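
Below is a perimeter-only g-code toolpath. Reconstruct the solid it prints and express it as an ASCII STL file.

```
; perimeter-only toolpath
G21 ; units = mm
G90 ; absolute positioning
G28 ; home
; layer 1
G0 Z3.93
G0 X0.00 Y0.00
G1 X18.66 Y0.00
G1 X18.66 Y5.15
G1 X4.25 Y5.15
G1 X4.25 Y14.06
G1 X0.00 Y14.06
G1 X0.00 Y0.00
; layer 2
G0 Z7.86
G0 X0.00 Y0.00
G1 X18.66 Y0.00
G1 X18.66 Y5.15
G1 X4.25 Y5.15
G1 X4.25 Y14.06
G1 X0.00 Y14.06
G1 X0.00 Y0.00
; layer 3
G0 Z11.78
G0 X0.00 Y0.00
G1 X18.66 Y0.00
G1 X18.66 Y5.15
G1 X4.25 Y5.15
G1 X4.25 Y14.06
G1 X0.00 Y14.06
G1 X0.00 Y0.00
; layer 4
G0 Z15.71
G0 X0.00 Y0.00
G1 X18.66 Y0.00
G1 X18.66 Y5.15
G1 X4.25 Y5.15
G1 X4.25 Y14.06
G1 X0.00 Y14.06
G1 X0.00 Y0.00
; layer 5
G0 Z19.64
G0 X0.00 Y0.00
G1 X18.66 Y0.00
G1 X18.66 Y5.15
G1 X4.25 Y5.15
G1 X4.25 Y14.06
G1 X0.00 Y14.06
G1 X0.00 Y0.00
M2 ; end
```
solid part
  facet normal 0.0000 0.0000 -1.0000
    outer loop
      vertex 18.66 5.15 0.00
      vertex 18.66 0.00 0.00
      vertex 0.00 0.00 0.00
    endloop
  endfacet
  facet normal 0.0000 0.0000 -1.0000
    outer loop
      vertex 4.25 5.15 0.00
      vertex 18.66 5.15 0.00
      vertex 0.00 0.00 0.00
    endloop
  endfacet
  facet normal 0.0000 0.0000 -1.0000
    outer loop
      vertex 4.25 14.06 0.00
      vertex 4.25 5.15 0.00
      vertex 0.00 0.00 0.00
    endloop
  endfacet
  facet normal 0.0000 0.0000 -1.0000
    outer loop
      vertex 0.00 14.06 0.00
      vertex 4.25 14.06 0.00
      vertex 0.00 0.00 0.00
    endloop
  endfacet
  facet normal 0.0000 0.0000 1.0000
    outer loop
      vertex 0.00 0.00 19.64
      vertex 18.66 0.00 19.64
      vertex 18.66 5.15 19.64
    endloop
  endfacet
  facet normal 0.0000 0.0000 1.0000
    outer loop
      vertex 0.00 0.00 19.64
      vertex 18.66 5.15 19.64
      vertex 4.25 5.15 19.64
    endloop
  endfacet
  facet normal 0.0000 0.0000 1.0000
    outer loop
      vertex 0.00 0.00 19.64
      vertex 4.25 5.15 19.64
      vertex 4.25 14.06 19.64
    endloop
  endfacet
  facet normal 0.0000 0.0000 1.0000
    outer loop
      vertex 0.00 0.00 19.64
      vertex 4.25 14.06 19.64
      vertex 0.00 14.06 19.64
    endloop
  endfacet
  facet normal 0.0000 -1.0000 0.0000
    outer loop
      vertex 0.00 0.00 0.00
      vertex 18.66 0.00 0.00
      vertex 18.66 0.00 19.64
    endloop
  endfacet
  facet normal 0.0000 -1.0000 0.0000
    outer loop
      vertex 0.00 0.00 0.00
      vertex 18.66 0.00 19.64
      vertex 0.00 0.00 19.64
    endloop
  endfacet
  facet normal 1.0000 0.0000 0.0000
    outer loop
      vertex 18.66 0.00 0.00
      vertex 18.66 5.15 0.00
      vertex 18.66 5.15 19.64
    endloop
  endfacet
  facet normal 1.0000 0.0000 0.0000
    outer loop
      vertex 18.66 0.00 0.00
      vertex 18.66 5.15 19.64
      vertex 18.66 0.00 19.64
    endloop
  endfacet
  facet normal 0.0000 1.0000 0.0000
    outer loop
      vertex 18.66 5.15 0.00
      vertex 4.25 5.15 0.00
      vertex 4.25 5.15 19.64
    endloop
  endfacet
  facet normal 0.0000 1.0000 0.0000
    outer loop
      vertex 18.66 5.15 0.00
      vertex 4.25 5.15 19.64
      vertex 18.66 5.15 19.64
    endloop
  endfacet
  facet normal 1.0000 0.0000 0.0000
    outer loop
      vertex 4.25 5.15 0.00
      vertex 4.25 14.06 0.00
      vertex 4.25 14.06 19.64
    endloop
  endfacet
  facet normal 1.0000 0.0000 0.0000
    outer loop
      vertex 4.25 5.15 0.00
      vertex 4.25 14.06 19.64
      vertex 4.25 5.15 19.64
    endloop
  endfacet
  facet normal 0.0000 1.0000 0.0000
    outer loop
      vertex 4.25 14.06 0.00
      vertex 0.00 14.06 0.00
      vertex 0.00 14.06 19.64
    endloop
  endfacet
  facet normal 0.0000 1.0000 0.0000
    outer loop
      vertex 4.25 14.06 0.00
      vertex 0.00 14.06 19.64
      vertex 4.25 14.06 19.64
    endloop
  endfacet
  facet normal -1.0000 0.0000 0.0000
    outer loop
      vertex 0.00 14.06 0.00
      vertex 0.00 0.00 0.00
      vertex 0.00 0.00 19.64
    endloop
  endfacet
  facet normal -1.0000 0.0000 0.0000
    outer loop
      vertex 0.00 14.06 0.00
      vertex 0.00 0.00 19.64
      vertex 0.00 14.06 19.64
    endloop
  endfacet
endsolid part

The G0 Z moves step by Δz≈3.93 mm. Every layer's G1 loop is the same polygon, so the solid is a straight extrusion of it from z=0 to z≈19.6. Closing with flat bottom and top caps and triangulating gives 20 facets — an L-shaped prism: outer 18.7 × 14.1 mm, arm thicknesses ≈ 5.15 mm (horizontal) and 4.25 mm (vertical), extruded 19.6 mm in z.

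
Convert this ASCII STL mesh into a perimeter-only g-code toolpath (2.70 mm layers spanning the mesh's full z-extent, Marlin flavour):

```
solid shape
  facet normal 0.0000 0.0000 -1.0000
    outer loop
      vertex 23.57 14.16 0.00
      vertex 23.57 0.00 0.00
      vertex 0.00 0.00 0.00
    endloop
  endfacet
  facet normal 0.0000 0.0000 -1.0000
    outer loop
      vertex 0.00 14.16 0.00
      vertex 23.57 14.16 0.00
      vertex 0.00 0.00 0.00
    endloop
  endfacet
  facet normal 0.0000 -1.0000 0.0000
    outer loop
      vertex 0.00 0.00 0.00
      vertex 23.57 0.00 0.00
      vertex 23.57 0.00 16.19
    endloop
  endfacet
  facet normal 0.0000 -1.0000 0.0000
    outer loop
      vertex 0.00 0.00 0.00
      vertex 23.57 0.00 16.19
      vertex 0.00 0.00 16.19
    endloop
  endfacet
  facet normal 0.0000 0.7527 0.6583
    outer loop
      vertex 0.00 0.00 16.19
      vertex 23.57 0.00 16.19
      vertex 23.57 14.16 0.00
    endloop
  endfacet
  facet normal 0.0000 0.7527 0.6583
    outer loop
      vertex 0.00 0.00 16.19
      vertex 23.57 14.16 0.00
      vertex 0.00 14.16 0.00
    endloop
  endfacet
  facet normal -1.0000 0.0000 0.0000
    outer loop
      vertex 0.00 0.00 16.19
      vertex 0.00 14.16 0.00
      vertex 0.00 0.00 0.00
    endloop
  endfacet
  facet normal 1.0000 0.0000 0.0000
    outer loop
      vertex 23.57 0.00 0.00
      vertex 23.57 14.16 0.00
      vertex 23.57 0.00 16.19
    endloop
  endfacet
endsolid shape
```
; perimeter-only toolpath
G21 ; units = mm
G90 ; absolute positioning
G28 ; home
; layer 1
G0 Z2.70
G0 X0.00 Y0.00
G1 X23.57 Y0.00
G1 X23.57 Y11.80
G1 X0.00 Y11.80
G1 X0.00 Y0.00
; layer 2
G0 Z5.40
G0 X0.00 Y0.00
G1 X23.57 Y0.00
G1 X23.57 Y9.44
G1 X0.00 Y9.44
G1 X0.00 Y0.00
; layer 3
G0 Z8.10
G0 X0.00 Y0.00
G1 X23.57 Y0.00
G1 X23.57 Y7.08
G1 X0.00 Y7.08
G1 X0.00 Y0.00
; layer 4
G0 Z10.79
G0 X0.00 Y0.00
G1 X23.57 Y0.00
G1 X23.57 Y4.72
G1 X0.00 Y4.72
G1 X0.00 Y0.00
; layer 5
G0 Z13.49
G0 X0.00 Y0.00
G1 X23.57 Y0.00
G1 X23.57 Y2.36
G1 X0.00 Y2.36
G1 X0.00 Y0.00
M2 ; end

The solid is a wedge (ramp): 23.6 × 14.2 mm base, rising to 16.2 mm along the y=0 edge and sloping linearly to z=0 at y=14.2. Slicing at Δz = 2.70 mm — 6 equal slices spanning the solid's height, so layer i sits at z = i·h/6 — gives 5 non-empty perimeters. Each is a 4-segment closed polygon; G0 lifts to the layer z and rapids to the start vertex, then G1 traces the edges. The cross-section shrinks linearly with z (the slice at the apex is degenerate and omitted).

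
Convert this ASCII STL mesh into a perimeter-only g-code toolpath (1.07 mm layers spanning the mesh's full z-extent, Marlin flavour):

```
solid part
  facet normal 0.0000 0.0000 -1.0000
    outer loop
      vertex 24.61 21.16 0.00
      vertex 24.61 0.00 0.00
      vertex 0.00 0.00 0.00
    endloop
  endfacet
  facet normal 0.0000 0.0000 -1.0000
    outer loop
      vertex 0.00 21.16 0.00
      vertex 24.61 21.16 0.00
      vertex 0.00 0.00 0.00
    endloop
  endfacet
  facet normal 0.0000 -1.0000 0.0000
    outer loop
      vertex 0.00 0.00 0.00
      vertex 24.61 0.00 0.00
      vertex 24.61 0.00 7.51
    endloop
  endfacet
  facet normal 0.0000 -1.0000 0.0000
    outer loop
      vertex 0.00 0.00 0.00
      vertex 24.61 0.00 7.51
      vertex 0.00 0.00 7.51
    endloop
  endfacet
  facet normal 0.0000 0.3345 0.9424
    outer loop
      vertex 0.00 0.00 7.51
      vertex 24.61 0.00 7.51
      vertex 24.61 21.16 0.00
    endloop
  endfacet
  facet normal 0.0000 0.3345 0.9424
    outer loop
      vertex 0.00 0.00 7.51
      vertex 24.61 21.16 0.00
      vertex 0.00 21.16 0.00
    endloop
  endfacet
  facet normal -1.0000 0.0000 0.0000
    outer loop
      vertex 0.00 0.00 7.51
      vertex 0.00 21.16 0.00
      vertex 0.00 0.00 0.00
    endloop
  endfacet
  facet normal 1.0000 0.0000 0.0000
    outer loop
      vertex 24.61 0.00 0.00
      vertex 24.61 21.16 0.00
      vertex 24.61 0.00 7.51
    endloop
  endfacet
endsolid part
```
; perimeter-only toolpath
G21 ; units = mm
G90 ; absolute positioning
G28 ; home
; layer 1
G0 Z1.07
G0 X0.00 Y0.00
G1 X24.61 Y0.00
G1 X24.61 Y18.14
G1 X0.00 Y18.14
G1 X0.00 Y0.00
; layer 2
G0 Z2.15
G0 X0.00 Y0.00
G1 X24.61 Y0.00
G1 X24.61 Y15.11
G1 X0.00 Y15.11
G1 X0.00 Y0.00
; layer 3
G0 Z3.22
G0 X0.00 Y0.00
G1 X24.61 Y0.00
G1 X24.61 Y12.09
G1 X0.00 Y12.09
G1 X0.00 Y0.00
; layer 4
G0 Z4.29
G0 X0.00 Y0.00
G1 X24.61 Y0.00
G1 X24.61 Y9.07
G1 X0.00 Y9.07
G1 X0.00 Y0.00
; layer 5
G0 Z5.36
G0 X0.00 Y0.00
G1 X24.61 Y0.00
G1 X24.61 Y6.05
G1 X0.00 Y6.05
G1 X0.00 Y0.00
; layer 6
G0 Z6.44
G0 X0.00 Y0.00
G1 X24.61 Y0.00
G1 X24.61 Y3.02
G1 X0.00 Y3.02
G1 X0.00 Y0.00
M2 ; end

The solid is a wedge (ramp): 24.6 × 21.2 mm base, rising to 7.51 mm along the y=0 edge and sloping linearly to z=0 at y=21.2. Slicing at Δz = 1.07 mm — 7 equal slices spanning the solid's height, so layer i sits at z = i·h/7 — gives 6 non-empty perimeters. Each is a 4-segment closed polygon; G0 lifts to the layer z and rapids to the start vertex, then G1 traces the edges. The cross-section shrinks linearly with z (the slice at the apex is degenerate and omitted).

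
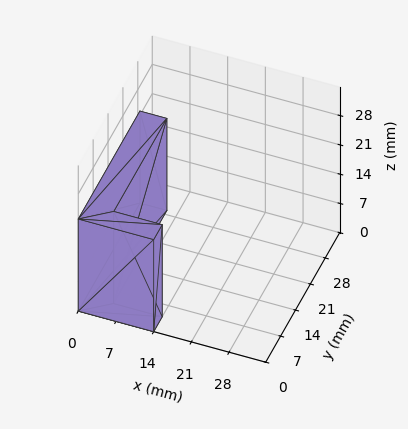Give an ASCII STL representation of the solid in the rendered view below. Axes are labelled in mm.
Reading the render: the shape is an L-shaped prism: outer 14 × 29 mm, arm thicknesses ≈ 4 mm (horizontal) and 5 mm (vertical), extruded 22 mm in z (dimensions read to the nearest mm from the axis ticks). For the STL, each face is triangulated and given an outward normal.

solid part
  facet normal 0.0000 0.0000 -1.0000
    outer loop
      vertex 14.000 4.000 0.000
      vertex 14.000 0.000 0.000
      vertex 0.000 0.000 0.000
    endloop
  endfacet
  facet normal 0.0000 0.0000 -1.0000
    outer loop
      vertex 5.000 4.000 0.000
      vertex 14.000 4.000 0.000
      vertex 0.000 0.000 0.000
    endloop
  endfacet
  facet normal 0.0000 0.0000 -1.0000
    outer loop
      vertex 5.000 29.000 0.000
      vertex 5.000 4.000 0.000
      vertex 0.000 0.000 0.000
    endloop
  endfacet
  facet normal 0.0000 0.0000 -1.0000
    outer loop
      vertex 0.000 29.000 0.000
      vertex 5.000 29.000 0.000
      vertex 0.000 0.000 0.000
    endloop
  endfacet
  facet normal 0.0000 0.0000 1.0000
    outer loop
      vertex 0.000 0.000 22.000
      vertex 14.000 0.000 22.000
      vertex 14.000 4.000 22.000
    endloop
  endfacet
  facet normal 0.0000 0.0000 1.0000
    outer loop
      vertex 0.000 0.000 22.000
      vertex 14.000 4.000 22.000
      vertex 5.000 4.000 22.000
    endloop
  endfacet
  facet normal 0.0000 0.0000 1.0000
    outer loop
      vertex 0.000 0.000 22.000
      vertex 5.000 4.000 22.000
      vertex 5.000 29.000 22.000
    endloop
  endfacet
  facet normal 0.0000 0.0000 1.0000
    outer loop
      vertex 0.000 0.000 22.000
      vertex 5.000 29.000 22.000
      vertex 0.000 29.000 22.000
    endloop
  endfacet
  facet normal 0.0000 -1.0000 0.0000
    outer loop
      vertex 0.000 0.000 0.000
      vertex 14.000 0.000 0.000
      vertex 14.000 0.000 22.000
    endloop
  endfacet
  facet normal 0.0000 -1.0000 0.0000
    outer loop
      vertex 0.000 0.000 0.000
      vertex 14.000 0.000 22.000
      vertex 0.000 0.000 22.000
    endloop
  endfacet
  facet normal 1.0000 0.0000 0.0000
    outer loop
      vertex 14.000 0.000 0.000
      vertex 14.000 4.000 0.000
      vertex 14.000 4.000 22.000
    endloop
  endfacet
  facet normal 1.0000 0.0000 0.0000
    outer loop
      vertex 14.000 0.000 0.000
      vertex 14.000 4.000 22.000
      vertex 14.000 0.000 22.000
    endloop
  endfacet
  facet normal 0.0000 1.0000 0.0000
    outer loop
      vertex 14.000 4.000 0.000
      vertex 5.000 4.000 0.000
      vertex 5.000 4.000 22.000
    endloop
  endfacet
  facet normal 0.0000 1.0000 0.0000
    outer loop
      vertex 14.000 4.000 0.000
      vertex 5.000 4.000 22.000
      vertex 14.000 4.000 22.000
    endloop
  endfacet
  facet normal 1.0000 0.0000 0.0000
    outer loop
      vertex 5.000 4.000 0.000
      vertex 5.000 29.000 0.000
      vertex 5.000 29.000 22.000
    endloop
  endfacet
  facet normal 1.0000 0.0000 0.0000
    outer loop
      vertex 5.000 4.000 0.000
      vertex 5.000 29.000 22.000
      vertex 5.000 4.000 22.000
    endloop
  endfacet
  facet normal 0.0000 1.0000 0.0000
    outer loop
      vertex 5.000 29.000 0.000
      vertex 0.000 29.000 0.000
      vertex 0.000 29.000 22.000
    endloop
  endfacet
  facet normal 0.0000 1.0000 0.0000
    outer loop
      vertex 5.000 29.000 0.000
      vertex 0.000 29.000 22.000
      vertex 5.000 29.000 22.000
    endloop
  endfacet
  facet normal -1.0000 0.0000 0.0000
    outer loop
      vertex 0.000 29.000 0.000
      vertex 0.000 0.000 0.000
      vertex 0.000 0.000 22.000
    endloop
  endfacet
  facet normal -1.0000 0.0000 0.0000
    outer loop
      vertex 0.000 29.000 0.000
      vertex 0.000 0.000 22.000
      vertex 0.000 29.000 22.000
    endloop
  endfacet
endsolid part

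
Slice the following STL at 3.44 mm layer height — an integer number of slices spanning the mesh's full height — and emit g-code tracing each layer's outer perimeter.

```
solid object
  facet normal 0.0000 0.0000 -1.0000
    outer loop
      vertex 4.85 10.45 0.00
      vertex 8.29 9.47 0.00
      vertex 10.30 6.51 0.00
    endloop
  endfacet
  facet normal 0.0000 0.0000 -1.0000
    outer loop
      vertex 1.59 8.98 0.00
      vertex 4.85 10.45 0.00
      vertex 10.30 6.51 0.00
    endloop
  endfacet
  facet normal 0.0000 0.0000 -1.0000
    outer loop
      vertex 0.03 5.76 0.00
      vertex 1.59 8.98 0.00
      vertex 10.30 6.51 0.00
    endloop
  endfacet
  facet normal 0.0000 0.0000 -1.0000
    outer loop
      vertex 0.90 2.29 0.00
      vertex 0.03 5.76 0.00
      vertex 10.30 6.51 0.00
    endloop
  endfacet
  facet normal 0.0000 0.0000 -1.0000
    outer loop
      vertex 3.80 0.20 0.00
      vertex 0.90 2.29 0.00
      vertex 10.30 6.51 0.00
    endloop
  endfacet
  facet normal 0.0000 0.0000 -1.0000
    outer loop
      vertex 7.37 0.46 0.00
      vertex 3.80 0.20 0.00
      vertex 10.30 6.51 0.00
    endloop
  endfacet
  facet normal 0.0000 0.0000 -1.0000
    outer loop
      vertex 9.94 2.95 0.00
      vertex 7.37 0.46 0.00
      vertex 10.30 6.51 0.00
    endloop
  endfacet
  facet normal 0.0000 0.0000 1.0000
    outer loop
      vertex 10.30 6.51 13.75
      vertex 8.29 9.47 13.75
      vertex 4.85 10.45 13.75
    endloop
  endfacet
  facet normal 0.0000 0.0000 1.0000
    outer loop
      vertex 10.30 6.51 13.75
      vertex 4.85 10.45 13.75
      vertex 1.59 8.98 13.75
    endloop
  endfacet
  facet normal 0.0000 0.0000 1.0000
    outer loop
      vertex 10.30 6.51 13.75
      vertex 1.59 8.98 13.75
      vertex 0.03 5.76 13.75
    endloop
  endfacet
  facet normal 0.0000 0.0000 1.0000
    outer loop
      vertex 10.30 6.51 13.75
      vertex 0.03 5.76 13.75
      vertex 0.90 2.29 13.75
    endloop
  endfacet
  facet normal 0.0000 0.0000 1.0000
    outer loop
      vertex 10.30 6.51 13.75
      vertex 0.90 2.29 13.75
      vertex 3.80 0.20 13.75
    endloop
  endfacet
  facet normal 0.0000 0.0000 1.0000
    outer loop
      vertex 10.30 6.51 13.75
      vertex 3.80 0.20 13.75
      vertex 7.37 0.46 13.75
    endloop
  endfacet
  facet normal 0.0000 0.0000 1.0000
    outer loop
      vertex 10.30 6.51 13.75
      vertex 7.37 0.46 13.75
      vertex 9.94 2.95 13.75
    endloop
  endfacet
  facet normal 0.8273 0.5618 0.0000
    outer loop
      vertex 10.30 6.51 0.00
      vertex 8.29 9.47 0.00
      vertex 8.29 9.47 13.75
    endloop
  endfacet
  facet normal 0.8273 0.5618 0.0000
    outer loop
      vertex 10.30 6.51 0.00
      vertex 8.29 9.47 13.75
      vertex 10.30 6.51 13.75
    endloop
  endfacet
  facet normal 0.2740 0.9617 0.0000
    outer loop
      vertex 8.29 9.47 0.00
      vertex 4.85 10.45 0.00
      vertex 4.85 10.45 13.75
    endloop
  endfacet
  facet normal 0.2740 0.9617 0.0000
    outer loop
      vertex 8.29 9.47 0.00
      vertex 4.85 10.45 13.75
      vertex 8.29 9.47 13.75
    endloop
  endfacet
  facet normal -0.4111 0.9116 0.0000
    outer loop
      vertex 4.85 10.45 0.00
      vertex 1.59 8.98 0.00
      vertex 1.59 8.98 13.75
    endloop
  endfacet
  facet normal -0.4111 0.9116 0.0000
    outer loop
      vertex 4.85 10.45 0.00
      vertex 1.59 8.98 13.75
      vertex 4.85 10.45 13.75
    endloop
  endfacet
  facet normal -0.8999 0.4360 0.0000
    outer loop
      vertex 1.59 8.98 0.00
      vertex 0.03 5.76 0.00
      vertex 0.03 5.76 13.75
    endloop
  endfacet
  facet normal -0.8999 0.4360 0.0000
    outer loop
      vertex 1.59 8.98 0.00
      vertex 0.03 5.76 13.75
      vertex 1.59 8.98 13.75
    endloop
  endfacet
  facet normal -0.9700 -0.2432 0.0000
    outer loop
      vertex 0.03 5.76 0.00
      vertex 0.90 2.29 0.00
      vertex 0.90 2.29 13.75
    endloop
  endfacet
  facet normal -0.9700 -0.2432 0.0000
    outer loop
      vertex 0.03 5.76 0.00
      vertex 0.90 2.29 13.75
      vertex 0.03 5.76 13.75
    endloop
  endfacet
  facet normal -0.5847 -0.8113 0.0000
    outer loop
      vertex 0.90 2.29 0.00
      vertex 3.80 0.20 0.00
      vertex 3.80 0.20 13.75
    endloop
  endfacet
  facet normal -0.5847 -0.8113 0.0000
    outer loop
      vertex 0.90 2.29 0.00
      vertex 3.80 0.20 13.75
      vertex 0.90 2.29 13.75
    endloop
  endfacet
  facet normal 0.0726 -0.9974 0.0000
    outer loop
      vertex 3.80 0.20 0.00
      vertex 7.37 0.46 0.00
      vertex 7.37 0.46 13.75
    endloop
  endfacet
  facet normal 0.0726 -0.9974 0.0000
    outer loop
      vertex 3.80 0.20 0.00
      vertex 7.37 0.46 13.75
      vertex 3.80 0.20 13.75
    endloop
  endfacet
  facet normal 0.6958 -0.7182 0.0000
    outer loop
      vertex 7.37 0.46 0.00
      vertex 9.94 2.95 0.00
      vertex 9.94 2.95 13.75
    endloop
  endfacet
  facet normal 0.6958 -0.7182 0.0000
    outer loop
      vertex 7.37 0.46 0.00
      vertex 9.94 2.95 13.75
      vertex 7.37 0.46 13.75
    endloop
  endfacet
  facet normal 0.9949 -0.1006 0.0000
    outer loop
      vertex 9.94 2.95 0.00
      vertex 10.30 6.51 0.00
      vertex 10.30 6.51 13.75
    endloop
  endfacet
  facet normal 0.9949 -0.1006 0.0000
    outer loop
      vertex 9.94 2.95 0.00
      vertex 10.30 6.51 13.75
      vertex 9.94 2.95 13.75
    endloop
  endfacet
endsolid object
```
; perimeter-only toolpath
G21 ; units = mm
G90 ; absolute positioning
G28 ; home
; layer 1
G0 Z3.44
G0 X10.30 Y6.51
G1 X8.29 Y9.47
G1 X4.85 Y10.45
G1 X1.59 Y8.98
G1 X0.03 Y5.76
G1 X0.90 Y2.29
G1 X3.80 Y0.20
G1 X7.37 Y0.46
G1 X9.94 Y2.95
G1 X10.30 Y6.51
; layer 2
G0 Z6.88
G0 X10.30 Y6.51
G1 X8.29 Y9.47
G1 X4.85 Y10.45
G1 X1.59 Y8.98
G1 X0.03 Y5.76
G1 X0.90 Y2.29
G1 X3.80 Y0.20
G1 X7.37 Y0.46
G1 X9.94 Y2.95
G1 X10.30 Y6.51
; layer 3
G0 Z10.31
G0 X10.30 Y6.51
G1 X8.29 Y9.47
G1 X4.85 Y10.45
G1 X1.59 Y8.98
G1 X0.03 Y5.76
G1 X0.90 Y2.29
G1 X3.80 Y0.20
G1 X7.37 Y0.46
G1 X9.94 Y2.95
G1 X10.30 Y6.51
; layer 4
G0 Z13.75
G0 X10.30 Y6.51
G1 X8.29 Y9.47
G1 X4.85 Y10.45
G1 X1.59 Y8.98
G1 X0.03 Y5.76
G1 X0.90 Y2.29
G1 X3.80 Y0.20
G1 X7.37 Y0.46
G1 X9.94 Y2.95
G1 X10.30 Y6.51
M2 ; end

The solid is a regular 9-sided prism (a cylinder approximated with 9 flat sides), circumscribed radius ≈ 5.23 mm, height ≈ 13.8 mm. Slicing at Δz = 3.44 mm — 4 equal slices spanning the solid's height, so layer i sits at z = i·h/4 — gives 4 non-empty perimeters. Each is a 9-segment closed polygon; G0 lifts to the layer z and rapids to the start vertex, then G1 traces the edges.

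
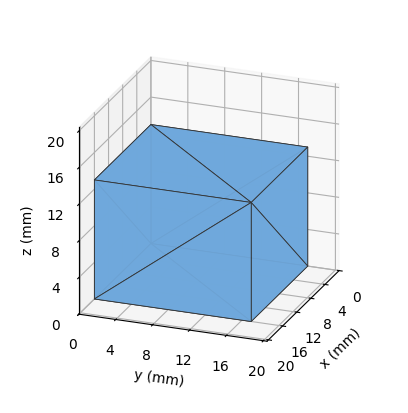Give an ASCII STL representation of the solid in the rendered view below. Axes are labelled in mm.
Reading the render: the shape is a rectangular box, roughly 16 × 17 mm footprint and 13 mm tall (dimensions read to the nearest mm from the axis ticks). For the STL, each face is triangulated and given an outward normal.

solid part
  facet normal 0.0000 0.0000 -1.0000
    outer loop
      vertex 16.0 17.0 0.0
      vertex 16.0 0.0 0.0
      vertex 0.0 0.0 0.0
    endloop
  endfacet
  facet normal 0.0000 0.0000 -1.0000
    outer loop
      vertex 0.0 17.0 0.0
      vertex 16.0 17.0 0.0
      vertex 0.0 0.0 0.0
    endloop
  endfacet
  facet normal 0.0000 0.0000 1.0000
    outer loop
      vertex 0.0 0.0 13.0
      vertex 16.0 0.0 13.0
      vertex 16.0 17.0 13.0
    endloop
  endfacet
  facet normal 0.0000 0.0000 1.0000
    outer loop
      vertex 0.0 0.0 13.0
      vertex 16.0 17.0 13.0
      vertex 0.0 17.0 13.0
    endloop
  endfacet
  facet normal 0.0000 -1.0000 0.0000
    outer loop
      vertex 0.0 0.0 0.0
      vertex 16.0 0.0 0.0
      vertex 16.0 0.0 13.0
    endloop
  endfacet
  facet normal 0.0000 -1.0000 0.0000
    outer loop
      vertex 0.0 0.0 0.0
      vertex 16.0 0.0 13.0
      vertex 0.0 0.0 13.0
    endloop
  endfacet
  facet normal 0.0000 1.0000 0.0000
    outer loop
      vertex 16.0 17.0 13.0
      vertex 16.0 17.0 0.0
      vertex 0.0 17.0 0.0
    endloop
  endfacet
  facet normal 0.0000 1.0000 0.0000
    outer loop
      vertex 0.0 17.0 13.0
      vertex 16.0 17.0 13.0
      vertex 0.0 17.0 0.0
    endloop
  endfacet
  facet normal -1.0000 0.0000 0.0000
    outer loop
      vertex 0.0 17.0 13.0
      vertex 0.0 17.0 0.0
      vertex 0.0 0.0 0.0
    endloop
  endfacet
  facet normal -1.0000 0.0000 0.0000
    outer loop
      vertex 0.0 0.0 13.0
      vertex 0.0 17.0 13.0
      vertex 0.0 0.0 0.0
    endloop
  endfacet
  facet normal 1.0000 0.0000 0.0000
    outer loop
      vertex 16.0 0.0 0.0
      vertex 16.0 17.0 0.0
      vertex 16.0 17.0 13.0
    endloop
  endfacet
  facet normal 1.0000 0.0000 0.0000
    outer loop
      vertex 16.0 0.0 0.0
      vertex 16.0 17.0 13.0
      vertex 16.0 0.0 13.0
    endloop
  endfacet
endsolid part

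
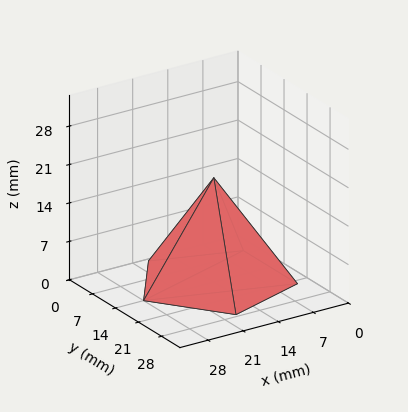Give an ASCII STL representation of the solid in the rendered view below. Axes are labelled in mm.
Reading the render: the shape is a regular 5-sided pyramid, base circumscribed radius ≈ 14 mm, apex at z ≈ 19 mm (dimensions read to the nearest mm from the axis ticks). For the STL, each face is triangulated and given an outward normal.

solid part
  facet normal 0.0000 0.0000 -1.0000
    outer loop
      vertex 2.7 22.2 0.0
      vertex 18.3 27.3 0.0
      vertex 28.0 14.0 0.0
    endloop
  endfacet
  facet normal 0.0000 0.0000 -1.0000
    outer loop
      vertex 2.7 5.8 0.0
      vertex 2.7 22.2 0.0
      vertex 28.0 14.0 0.0
    endloop
  endfacet
  facet normal 0.0000 0.0000 -1.0000
    outer loop
      vertex 18.3 0.7 0.0
      vertex 2.7 5.8 0.0
      vertex 28.0 14.0 0.0
    endloop
  endfacet
  facet normal 0.6942 0.5063 0.5115
    outer loop
      vertex 28.0 14.0 0.0
      vertex 18.3 27.3 0.0
      vertex 14.0 14.0 19.0
    endloop
  endfacet
  facet normal -0.2670 0.8168 0.5113
    outer loop
      vertex 18.3 27.3 0.0
      vertex 2.7 22.2 0.0
      vertex 14.0 14.0 19.0
    endloop
  endfacet
  facet normal -0.8595 0.0000 0.5112
    outer loop
      vertex 2.7 22.2 0.0
      vertex 2.7 5.8 0.0
      vertex 14.0 14.0 19.0
    endloop
  endfacet
  facet normal -0.2670 -0.8168 0.5113
    outer loop
      vertex 2.7 5.8 0.0
      vertex 18.3 0.7 0.0
      vertex 14.0 14.0 19.0
    endloop
  endfacet
  facet normal 0.6942 -0.5063 0.5115
    outer loop
      vertex 18.3 0.7 0.0
      vertex 28.0 14.0 0.0
      vertex 14.0 14.0 19.0
    endloop
  endfacet
endsolid part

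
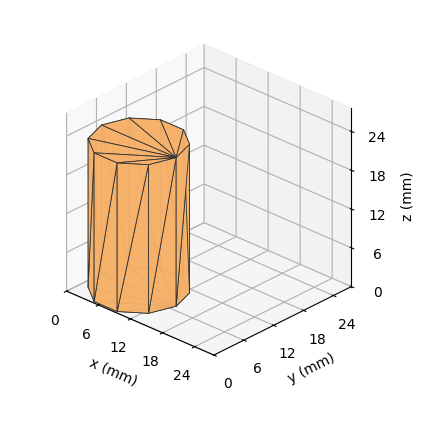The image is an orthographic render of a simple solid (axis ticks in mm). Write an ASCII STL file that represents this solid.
Reading the render: the shape is a regular 10-sided prism (a cylinder approximated with 10 flat sides), circumscribed radius ≈ 7 mm, height ≈ 23 mm (dimensions read to the nearest mm from the axis ticks). For the STL, each face is triangulated and given an outward normal.

solid part
  facet normal 0.0000 0.0000 -1.0000
    outer loop
      vertex 9.16 13.66 0.00
      vertex 12.66 11.11 0.00
      vertex 14.00 7.00 0.00
    endloop
  endfacet
  facet normal 0.0000 0.0000 -1.0000
    outer loop
      vertex 4.84 13.66 0.00
      vertex 9.16 13.66 0.00
      vertex 14.00 7.00 0.00
    endloop
  endfacet
  facet normal 0.0000 0.0000 -1.0000
    outer loop
      vertex 1.34 11.11 0.00
      vertex 4.84 13.66 0.00
      vertex 14.00 7.00 0.00
    endloop
  endfacet
  facet normal 0.0000 0.0000 -1.0000
    outer loop
      vertex 0.00 7.00 0.00
      vertex 1.34 11.11 0.00
      vertex 14.00 7.00 0.00
    endloop
  endfacet
  facet normal 0.0000 0.0000 -1.0000
    outer loop
      vertex 1.34 2.89 0.00
      vertex 0.00 7.00 0.00
      vertex 14.00 7.00 0.00
    endloop
  endfacet
  facet normal 0.0000 0.0000 -1.0000
    outer loop
      vertex 4.84 0.34 0.00
      vertex 1.34 2.89 0.00
      vertex 14.00 7.00 0.00
    endloop
  endfacet
  facet normal 0.0000 0.0000 -1.0000
    outer loop
      vertex 9.16 0.34 0.00
      vertex 4.84 0.34 0.00
      vertex 14.00 7.00 0.00
    endloop
  endfacet
  facet normal 0.0000 0.0000 -1.0000
    outer loop
      vertex 12.66 2.89 0.00
      vertex 9.16 0.34 0.00
      vertex 14.00 7.00 0.00
    endloop
  endfacet
  facet normal 0.0000 0.0000 1.0000
    outer loop
      vertex 14.00 7.00 23.00
      vertex 12.66 11.11 23.00
      vertex 9.16 13.66 23.00
    endloop
  endfacet
  facet normal 0.0000 0.0000 1.0000
    outer loop
      vertex 14.00 7.00 23.00
      vertex 9.16 13.66 23.00
      vertex 4.84 13.66 23.00
    endloop
  endfacet
  facet normal 0.0000 0.0000 1.0000
    outer loop
      vertex 14.00 7.00 23.00
      vertex 4.84 13.66 23.00
      vertex 1.34 11.11 23.00
    endloop
  endfacet
  facet normal 0.0000 0.0000 1.0000
    outer loop
      vertex 14.00 7.00 23.00
      vertex 1.34 11.11 23.00
      vertex 0.00 7.00 23.00
    endloop
  endfacet
  facet normal 0.0000 0.0000 1.0000
    outer loop
      vertex 14.00 7.00 23.00
      vertex 0.00 7.00 23.00
      vertex 1.34 2.89 23.00
    endloop
  endfacet
  facet normal 0.0000 0.0000 1.0000
    outer loop
      vertex 14.00 7.00 23.00
      vertex 1.34 2.89 23.00
      vertex 4.84 0.34 23.00
    endloop
  endfacet
  facet normal 0.0000 0.0000 1.0000
    outer loop
      vertex 14.00 7.00 23.00
      vertex 4.84 0.34 23.00
      vertex 9.16 0.34 23.00
    endloop
  endfacet
  facet normal 0.0000 0.0000 1.0000
    outer loop
      vertex 14.00 7.00 23.00
      vertex 9.16 0.34 23.00
      vertex 12.66 2.89 23.00
    endloop
  endfacet
  facet normal 0.9507 0.3100 0.0000
    outer loop
      vertex 14.00 7.00 0.00
      vertex 12.66 11.11 0.00
      vertex 12.66 11.11 23.00
    endloop
  endfacet
  facet normal 0.9507 0.3100 0.0000
    outer loop
      vertex 14.00 7.00 0.00
      vertex 12.66 11.11 23.00
      vertex 14.00 7.00 23.00
    endloop
  endfacet
  facet normal 0.5889 0.8082 0.0000
    outer loop
      vertex 12.66 11.11 0.00
      vertex 9.16 13.66 0.00
      vertex 9.16 13.66 23.00
    endloop
  endfacet
  facet normal 0.5889 0.8082 0.0000
    outer loop
      vertex 12.66 11.11 0.00
      vertex 9.16 13.66 23.00
      vertex 12.66 11.11 23.00
    endloop
  endfacet
  facet normal 0.0000 1.0000 0.0000
    outer loop
      vertex 9.16 13.66 0.00
      vertex 4.84 13.66 0.00
      vertex 4.84 13.66 23.00
    endloop
  endfacet
  facet normal 0.0000 1.0000 0.0000
    outer loop
      vertex 9.16 13.66 0.00
      vertex 4.84 13.66 23.00
      vertex 9.16 13.66 23.00
    endloop
  endfacet
  facet normal -0.5889 0.8082 0.0000
    outer loop
      vertex 4.84 13.66 0.00
      vertex 1.34 11.11 0.00
      vertex 1.34 11.11 23.00
    endloop
  endfacet
  facet normal -0.5889 0.8082 0.0000
    outer loop
      vertex 4.84 13.66 0.00
      vertex 1.34 11.11 23.00
      vertex 4.84 13.66 23.00
    endloop
  endfacet
  facet normal -0.9507 0.3100 0.0000
    outer loop
      vertex 1.34 11.11 0.00
      vertex 0.00 7.00 0.00
      vertex 0.00 7.00 23.00
    endloop
  endfacet
  facet normal -0.9507 0.3100 0.0000
    outer loop
      vertex 1.34 11.11 0.00
      vertex 0.00 7.00 23.00
      vertex 1.34 11.11 23.00
    endloop
  endfacet
  facet normal -0.9507 -0.3100 0.0000
    outer loop
      vertex 0.00 7.00 0.00
      vertex 1.34 2.89 0.00
      vertex 1.34 2.89 23.00
    endloop
  endfacet
  facet normal -0.9507 -0.3100 0.0000
    outer loop
      vertex 0.00 7.00 0.00
      vertex 1.34 2.89 23.00
      vertex 0.00 7.00 23.00
    endloop
  endfacet
  facet normal -0.5889 -0.8082 0.0000
    outer loop
      vertex 1.34 2.89 0.00
      vertex 4.84 0.34 0.00
      vertex 4.84 0.34 23.00
    endloop
  endfacet
  facet normal -0.5889 -0.8082 0.0000
    outer loop
      vertex 1.34 2.89 0.00
      vertex 4.84 0.34 23.00
      vertex 1.34 2.89 23.00
    endloop
  endfacet
  facet normal 0.0000 -1.0000 0.0000
    outer loop
      vertex 4.84 0.34 0.00
      vertex 9.16 0.34 0.00
      vertex 9.16 0.34 23.00
    endloop
  endfacet
  facet normal 0.0000 -1.0000 0.0000
    outer loop
      vertex 4.84 0.34 0.00
      vertex 9.16 0.34 23.00
      vertex 4.84 0.34 23.00
    endloop
  endfacet
  facet normal 0.5889 -0.8082 0.0000
    outer loop
      vertex 9.16 0.34 0.00
      vertex 12.66 2.89 0.00
      vertex 12.66 2.89 23.00
    endloop
  endfacet
  facet normal 0.5889 -0.8082 0.0000
    outer loop
      vertex 9.16 0.34 0.00
      vertex 12.66 2.89 23.00
      vertex 9.16 0.34 23.00
    endloop
  endfacet
  facet normal 0.9507 -0.3100 0.0000
    outer loop
      vertex 12.66 2.89 0.00
      vertex 14.00 7.00 0.00
      vertex 14.00 7.00 23.00
    endloop
  endfacet
  facet normal 0.9507 -0.3100 0.0000
    outer loop
      vertex 12.66 2.89 0.00
      vertex 14.00 7.00 23.00
      vertex 12.66 2.89 23.00
    endloop
  endfacet
endsolid part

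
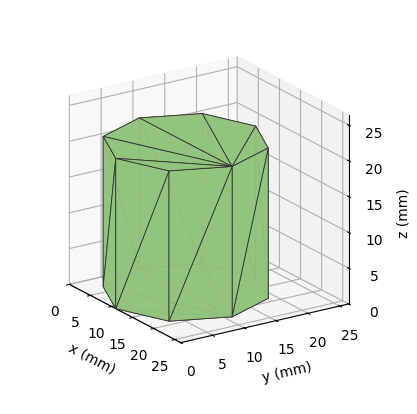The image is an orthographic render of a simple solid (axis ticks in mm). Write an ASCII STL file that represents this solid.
Reading the render: the shape is a regular 8-sided prism (a cylinder approximated with 8 flat sides), circumscribed radius ≈ 11 mm, height ≈ 21 mm (dimensions read to the nearest mm from the axis ticks). For the STL, each face is triangulated and given an outward normal.

solid part
  facet normal 0.0000 0.0000 -1.0000
    outer loop
      vertex 11.0 22.0 0.0
      vertex 18.8 18.8 0.0
      vertex 22.0 11.0 0.0
    endloop
  endfacet
  facet normal 0.0000 0.0000 -1.0000
    outer loop
      vertex 3.2 18.8 0.0
      vertex 11.0 22.0 0.0
      vertex 22.0 11.0 0.0
    endloop
  endfacet
  facet normal 0.0000 0.0000 -1.0000
    outer loop
      vertex 0.0 11.0 0.0
      vertex 3.2 18.8 0.0
      vertex 22.0 11.0 0.0
    endloop
  endfacet
  facet normal 0.0000 0.0000 -1.0000
    outer loop
      vertex 3.2 3.2 0.0
      vertex 0.0 11.0 0.0
      vertex 22.0 11.0 0.0
    endloop
  endfacet
  facet normal 0.0000 0.0000 -1.0000
    outer loop
      vertex 11.0 0.0 0.0
      vertex 3.2 3.2 0.0
      vertex 22.0 11.0 0.0
    endloop
  endfacet
  facet normal 0.0000 0.0000 -1.0000
    outer loop
      vertex 18.8 3.2 0.0
      vertex 11.0 0.0 0.0
      vertex 22.0 11.0 0.0
    endloop
  endfacet
  facet normal 0.0000 0.0000 1.0000
    outer loop
      vertex 22.0 11.0 21.0
      vertex 18.8 18.8 21.0
      vertex 11.0 22.0 21.0
    endloop
  endfacet
  facet normal 0.0000 0.0000 1.0000
    outer loop
      vertex 22.0 11.0 21.0
      vertex 11.0 22.0 21.0
      vertex 3.2 18.8 21.0
    endloop
  endfacet
  facet normal 0.0000 0.0000 1.0000
    outer loop
      vertex 22.0 11.0 21.0
      vertex 3.2 18.8 21.0
      vertex 0.0 11.0 21.0
    endloop
  endfacet
  facet normal 0.0000 0.0000 1.0000
    outer loop
      vertex 22.0 11.0 21.0
      vertex 0.0 11.0 21.0
      vertex 3.2 3.2 21.0
    endloop
  endfacet
  facet normal 0.0000 0.0000 1.0000
    outer loop
      vertex 22.0 11.0 21.0
      vertex 3.2 3.2 21.0
      vertex 11.0 0.0 21.0
    endloop
  endfacet
  facet normal 0.0000 0.0000 1.0000
    outer loop
      vertex 22.0 11.0 21.0
      vertex 11.0 0.0 21.0
      vertex 18.8 3.2 21.0
    endloop
  endfacet
  facet normal 0.9252 0.3796 0.0000
    outer loop
      vertex 22.0 11.0 0.0
      vertex 18.8 18.8 0.0
      vertex 18.8 18.8 21.0
    endloop
  endfacet
  facet normal 0.9252 0.3796 0.0000
    outer loop
      vertex 22.0 11.0 0.0
      vertex 18.8 18.8 21.0
      vertex 22.0 11.0 21.0
    endloop
  endfacet
  facet normal 0.3796 0.9252 0.0000
    outer loop
      vertex 18.8 18.8 0.0
      vertex 11.0 22.0 0.0
      vertex 11.0 22.0 21.0
    endloop
  endfacet
  facet normal 0.3796 0.9252 0.0000
    outer loop
      vertex 18.8 18.8 0.0
      vertex 11.0 22.0 21.0
      vertex 18.8 18.8 21.0
    endloop
  endfacet
  facet normal -0.3796 0.9252 0.0000
    outer loop
      vertex 11.0 22.0 0.0
      vertex 3.2 18.8 0.0
      vertex 3.2 18.8 21.0
    endloop
  endfacet
  facet normal -0.3796 0.9252 0.0000
    outer loop
      vertex 11.0 22.0 0.0
      vertex 3.2 18.8 21.0
      vertex 11.0 22.0 21.0
    endloop
  endfacet
  facet normal -0.9252 0.3796 0.0000
    outer loop
      vertex 3.2 18.8 0.0
      vertex 0.0 11.0 0.0
      vertex 0.0 11.0 21.0
    endloop
  endfacet
  facet normal -0.9252 0.3796 0.0000
    outer loop
      vertex 3.2 18.8 0.0
      vertex 0.0 11.0 21.0
      vertex 3.2 18.8 21.0
    endloop
  endfacet
  facet normal -0.9252 -0.3796 0.0000
    outer loop
      vertex 0.0 11.0 0.0
      vertex 3.2 3.2 0.0
      vertex 3.2 3.2 21.0
    endloop
  endfacet
  facet normal -0.9252 -0.3796 0.0000
    outer loop
      vertex 0.0 11.0 0.0
      vertex 3.2 3.2 21.0
      vertex 0.0 11.0 21.0
    endloop
  endfacet
  facet normal -0.3796 -0.9252 0.0000
    outer loop
      vertex 3.2 3.2 0.0
      vertex 11.0 0.0 0.0
      vertex 11.0 0.0 21.0
    endloop
  endfacet
  facet normal -0.3796 -0.9252 0.0000
    outer loop
      vertex 3.2 3.2 0.0
      vertex 11.0 0.0 21.0
      vertex 3.2 3.2 21.0
    endloop
  endfacet
  facet normal 0.3796 -0.9252 0.0000
    outer loop
      vertex 11.0 0.0 0.0
      vertex 18.8 3.2 0.0
      vertex 18.8 3.2 21.0
    endloop
  endfacet
  facet normal 0.3796 -0.9252 0.0000
    outer loop
      vertex 11.0 0.0 0.0
      vertex 18.8 3.2 21.0
      vertex 11.0 0.0 21.0
    endloop
  endfacet
  facet normal 0.9252 -0.3796 0.0000
    outer loop
      vertex 18.8 3.2 0.0
      vertex 22.0 11.0 0.0
      vertex 22.0 11.0 21.0
    endloop
  endfacet
  facet normal 0.9252 -0.3796 0.0000
    outer loop
      vertex 18.8 3.2 0.0
      vertex 22.0 11.0 21.0
      vertex 18.8 3.2 21.0
    endloop
  endfacet
endsolid part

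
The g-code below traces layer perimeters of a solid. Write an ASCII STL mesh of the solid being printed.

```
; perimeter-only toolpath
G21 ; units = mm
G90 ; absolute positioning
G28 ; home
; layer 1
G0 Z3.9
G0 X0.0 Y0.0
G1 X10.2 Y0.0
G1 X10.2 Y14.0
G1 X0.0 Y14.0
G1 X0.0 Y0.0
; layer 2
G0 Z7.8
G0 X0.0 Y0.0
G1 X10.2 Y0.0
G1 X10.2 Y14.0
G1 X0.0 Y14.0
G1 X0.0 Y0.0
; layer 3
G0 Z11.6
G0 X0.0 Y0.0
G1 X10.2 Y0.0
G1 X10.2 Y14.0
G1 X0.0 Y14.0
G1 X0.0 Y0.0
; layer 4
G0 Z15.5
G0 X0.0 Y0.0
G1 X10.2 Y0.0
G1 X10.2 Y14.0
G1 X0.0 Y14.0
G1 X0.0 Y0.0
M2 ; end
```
solid part
  facet normal 0.0000 0.0000 -1.0000
    outer loop
      vertex 10.2 14.0 0.0
      vertex 10.2 0.0 0.0
      vertex 0.0 0.0 0.0
    endloop
  endfacet
  facet normal 0.0000 0.0000 -1.0000
    outer loop
      vertex 0.0 14.0 0.0
      vertex 10.2 14.0 0.0
      vertex 0.0 0.0 0.0
    endloop
  endfacet
  facet normal 0.0000 0.0000 1.0000
    outer loop
      vertex 0.0 0.0 15.5
      vertex 10.2 0.0 15.5
      vertex 10.2 14.0 15.5
    endloop
  endfacet
  facet normal 0.0000 0.0000 1.0000
    outer loop
      vertex 0.0 0.0 15.5
      vertex 10.2 14.0 15.5
      vertex 0.0 14.0 15.5
    endloop
  endfacet
  facet normal 0.0000 -1.0000 0.0000
    outer loop
      vertex 0.0 0.0 0.0
      vertex 10.2 0.0 0.0
      vertex 10.2 0.0 15.5
    endloop
  endfacet
  facet normal 0.0000 -1.0000 0.0000
    outer loop
      vertex 0.0 0.0 0.0
      vertex 10.2 0.0 15.5
      vertex 0.0 0.0 15.5
    endloop
  endfacet
  facet normal 0.0000 1.0000 0.0000
    outer loop
      vertex 10.2 14.0 15.5
      vertex 10.2 14.0 0.0
      vertex 0.0 14.0 0.0
    endloop
  endfacet
  facet normal 0.0000 1.0000 0.0000
    outer loop
      vertex 0.0 14.0 15.5
      vertex 10.2 14.0 15.5
      vertex 0.0 14.0 0.0
    endloop
  endfacet
  facet normal -1.0000 0.0000 0.0000
    outer loop
      vertex 0.0 14.0 15.5
      vertex 0.0 14.0 0.0
      vertex 0.0 0.0 0.0
    endloop
  endfacet
  facet normal -1.0000 0.0000 0.0000
    outer loop
      vertex 0.0 0.0 15.5
      vertex 0.0 14.0 15.5
      vertex 0.0 0.0 0.0
    endloop
  endfacet
  facet normal 1.0000 0.0000 0.0000
    outer loop
      vertex 10.2 0.0 0.0
      vertex 10.2 14.0 0.0
      vertex 10.2 14.0 15.5
    endloop
  endfacet
  facet normal 1.0000 0.0000 0.0000
    outer loop
      vertex 10.2 0.0 0.0
      vertex 10.2 14.0 15.5
      vertex 10.2 0.0 15.5
    endloop
  endfacet
endsolid part

The G0 Z moves step by Δz≈3.9 mm. Every layer's G1 loop is the same polygon, so the solid is a straight extrusion of it from z=0 to z≈15.5. Closing with flat bottom and top caps and triangulating gives 12 facets — a rectangular box, roughly 10.2 × 14 mm footprint and 15.5 mm tall.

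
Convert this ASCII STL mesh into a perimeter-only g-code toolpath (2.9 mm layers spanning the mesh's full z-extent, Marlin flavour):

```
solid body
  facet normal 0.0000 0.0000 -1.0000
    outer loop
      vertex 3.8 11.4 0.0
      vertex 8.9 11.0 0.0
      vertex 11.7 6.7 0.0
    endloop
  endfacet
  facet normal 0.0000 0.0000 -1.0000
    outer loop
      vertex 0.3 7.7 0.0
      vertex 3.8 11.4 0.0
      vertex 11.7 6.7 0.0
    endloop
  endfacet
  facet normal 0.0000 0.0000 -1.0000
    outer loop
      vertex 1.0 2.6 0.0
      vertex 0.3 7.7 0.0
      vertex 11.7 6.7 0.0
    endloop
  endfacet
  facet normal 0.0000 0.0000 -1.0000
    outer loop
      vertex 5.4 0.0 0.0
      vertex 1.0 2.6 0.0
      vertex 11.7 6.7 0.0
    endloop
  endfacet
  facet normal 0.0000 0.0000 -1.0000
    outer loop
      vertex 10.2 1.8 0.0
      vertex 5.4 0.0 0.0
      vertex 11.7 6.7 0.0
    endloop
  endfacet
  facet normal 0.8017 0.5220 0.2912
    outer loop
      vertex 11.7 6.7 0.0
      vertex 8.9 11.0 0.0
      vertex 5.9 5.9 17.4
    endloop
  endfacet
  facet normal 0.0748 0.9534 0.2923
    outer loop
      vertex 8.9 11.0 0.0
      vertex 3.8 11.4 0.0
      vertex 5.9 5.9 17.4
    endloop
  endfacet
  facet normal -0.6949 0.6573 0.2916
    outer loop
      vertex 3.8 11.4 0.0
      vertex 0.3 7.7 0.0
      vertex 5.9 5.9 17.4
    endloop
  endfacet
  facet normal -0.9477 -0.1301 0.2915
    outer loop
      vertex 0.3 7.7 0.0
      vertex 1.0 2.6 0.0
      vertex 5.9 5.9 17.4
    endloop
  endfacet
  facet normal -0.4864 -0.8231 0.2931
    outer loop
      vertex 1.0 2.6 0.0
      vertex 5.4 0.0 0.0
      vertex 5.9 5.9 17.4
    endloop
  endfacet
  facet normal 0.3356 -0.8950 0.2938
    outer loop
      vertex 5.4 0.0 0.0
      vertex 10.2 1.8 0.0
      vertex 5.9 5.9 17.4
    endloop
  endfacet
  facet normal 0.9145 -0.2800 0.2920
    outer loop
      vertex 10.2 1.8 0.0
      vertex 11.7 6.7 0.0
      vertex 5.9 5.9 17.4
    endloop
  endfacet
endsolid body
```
; perimeter-only toolpath
G21 ; units = mm
G90 ; absolute positioning
G28 ; home
; layer 1
G0 Z2.9
G0 X10.7 Y6.6
G1 X8.4 Y10.2
G1 X4.2 Y10.5
G1 X1.2 Y7.4
G1 X1.8 Y3.2
G1 X5.5 Y1.0
G1 X9.5 Y2.5
G1 X10.7 Y6.6
; layer 2
G0 Z5.8
G0 X9.8 Y6.4
G1 X7.9 Y9.3
G1 X4.5 Y9.6
G1 X2.2 Y7.1
G1 X2.6 Y3.7
G1 X5.6 Y2.0
G1 X8.8 Y3.2
G1 X9.8 Y6.4
; layer 3
G0 Z8.7
G0 X8.8 Y6.3
G1 X7.4 Y8.4
G1 X4.8 Y8.7
G1 X3.1 Y6.8
G1 X3.5 Y4.2
G1 X5.7 Y3.0
G1 X8.1 Y3.9
G1 X8.8 Y6.3
; layer 4
G0 Z11.6
G0 X7.8 Y6.2
G1 X6.9 Y7.6
G1 X5.2 Y7.7
G1 X4.0 Y6.5
G1 X4.3 Y4.8
G1 X5.7 Y3.9
G1 X7.3 Y4.5
G1 X7.8 Y6.2
; layer 5
G0 Z14.5
G0 X6.9 Y6.0
G1 X6.4 Y6.8
G1 X5.5 Y6.8
G1 X5.0 Y6.2
G1 X5.1 Y5.4
G1 X5.8 Y4.9
G1 X6.6 Y5.2
G1 X6.9 Y6.0
M2 ; end

The solid is a regular 7-sided pyramid, base circumscribed radius ≈ 5.9 mm, apex at z ≈ 17.4 mm. Slicing at Δz = 2.9 mm — 6 equal slices spanning the solid's height, so layer i sits at z = i·h/6 — gives 5 non-empty perimeters. Each is a 7-segment closed polygon; G0 lifts to the layer z and rapids to the start vertex, then G1 traces the edges. The cross-section shrinks linearly with z (the slice at the apex is degenerate and omitted).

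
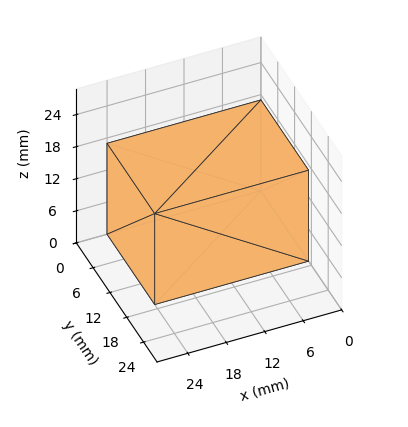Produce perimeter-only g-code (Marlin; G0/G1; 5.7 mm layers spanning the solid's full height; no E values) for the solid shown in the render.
Reading the render: the shape is a rectangular box, roughly 24 × 17 mm footprint and 17 mm tall (dimensions read to the nearest mm from the axis ticks). For the g-code, the solid's height is divided into equal slices at the stated Δz and each level perimeter traced with G1 moves after a G0 lift.

; perimeter-only toolpath
G21 ; units = mm
G90 ; absolute positioning
G28 ; home
; layer 1
G0 Z5.7
G0 X0.0 Y0.0
G1 X24.0 Y0.0
G1 X24.0 Y17.0
G1 X0.0 Y17.0
G1 X0.0 Y0.0
; layer 2
G0 Z11.3
G0 X0.0 Y0.0
G1 X24.0 Y0.0
G1 X24.0 Y17.0
G1 X0.0 Y17.0
G1 X0.0 Y0.0
; layer 3
G0 Z17.0
G0 X0.0 Y0.0
G1 X24.0 Y0.0
G1 X24.0 Y17.0
G1 X0.0 Y17.0
G1 X0.0 Y0.0
M2 ; end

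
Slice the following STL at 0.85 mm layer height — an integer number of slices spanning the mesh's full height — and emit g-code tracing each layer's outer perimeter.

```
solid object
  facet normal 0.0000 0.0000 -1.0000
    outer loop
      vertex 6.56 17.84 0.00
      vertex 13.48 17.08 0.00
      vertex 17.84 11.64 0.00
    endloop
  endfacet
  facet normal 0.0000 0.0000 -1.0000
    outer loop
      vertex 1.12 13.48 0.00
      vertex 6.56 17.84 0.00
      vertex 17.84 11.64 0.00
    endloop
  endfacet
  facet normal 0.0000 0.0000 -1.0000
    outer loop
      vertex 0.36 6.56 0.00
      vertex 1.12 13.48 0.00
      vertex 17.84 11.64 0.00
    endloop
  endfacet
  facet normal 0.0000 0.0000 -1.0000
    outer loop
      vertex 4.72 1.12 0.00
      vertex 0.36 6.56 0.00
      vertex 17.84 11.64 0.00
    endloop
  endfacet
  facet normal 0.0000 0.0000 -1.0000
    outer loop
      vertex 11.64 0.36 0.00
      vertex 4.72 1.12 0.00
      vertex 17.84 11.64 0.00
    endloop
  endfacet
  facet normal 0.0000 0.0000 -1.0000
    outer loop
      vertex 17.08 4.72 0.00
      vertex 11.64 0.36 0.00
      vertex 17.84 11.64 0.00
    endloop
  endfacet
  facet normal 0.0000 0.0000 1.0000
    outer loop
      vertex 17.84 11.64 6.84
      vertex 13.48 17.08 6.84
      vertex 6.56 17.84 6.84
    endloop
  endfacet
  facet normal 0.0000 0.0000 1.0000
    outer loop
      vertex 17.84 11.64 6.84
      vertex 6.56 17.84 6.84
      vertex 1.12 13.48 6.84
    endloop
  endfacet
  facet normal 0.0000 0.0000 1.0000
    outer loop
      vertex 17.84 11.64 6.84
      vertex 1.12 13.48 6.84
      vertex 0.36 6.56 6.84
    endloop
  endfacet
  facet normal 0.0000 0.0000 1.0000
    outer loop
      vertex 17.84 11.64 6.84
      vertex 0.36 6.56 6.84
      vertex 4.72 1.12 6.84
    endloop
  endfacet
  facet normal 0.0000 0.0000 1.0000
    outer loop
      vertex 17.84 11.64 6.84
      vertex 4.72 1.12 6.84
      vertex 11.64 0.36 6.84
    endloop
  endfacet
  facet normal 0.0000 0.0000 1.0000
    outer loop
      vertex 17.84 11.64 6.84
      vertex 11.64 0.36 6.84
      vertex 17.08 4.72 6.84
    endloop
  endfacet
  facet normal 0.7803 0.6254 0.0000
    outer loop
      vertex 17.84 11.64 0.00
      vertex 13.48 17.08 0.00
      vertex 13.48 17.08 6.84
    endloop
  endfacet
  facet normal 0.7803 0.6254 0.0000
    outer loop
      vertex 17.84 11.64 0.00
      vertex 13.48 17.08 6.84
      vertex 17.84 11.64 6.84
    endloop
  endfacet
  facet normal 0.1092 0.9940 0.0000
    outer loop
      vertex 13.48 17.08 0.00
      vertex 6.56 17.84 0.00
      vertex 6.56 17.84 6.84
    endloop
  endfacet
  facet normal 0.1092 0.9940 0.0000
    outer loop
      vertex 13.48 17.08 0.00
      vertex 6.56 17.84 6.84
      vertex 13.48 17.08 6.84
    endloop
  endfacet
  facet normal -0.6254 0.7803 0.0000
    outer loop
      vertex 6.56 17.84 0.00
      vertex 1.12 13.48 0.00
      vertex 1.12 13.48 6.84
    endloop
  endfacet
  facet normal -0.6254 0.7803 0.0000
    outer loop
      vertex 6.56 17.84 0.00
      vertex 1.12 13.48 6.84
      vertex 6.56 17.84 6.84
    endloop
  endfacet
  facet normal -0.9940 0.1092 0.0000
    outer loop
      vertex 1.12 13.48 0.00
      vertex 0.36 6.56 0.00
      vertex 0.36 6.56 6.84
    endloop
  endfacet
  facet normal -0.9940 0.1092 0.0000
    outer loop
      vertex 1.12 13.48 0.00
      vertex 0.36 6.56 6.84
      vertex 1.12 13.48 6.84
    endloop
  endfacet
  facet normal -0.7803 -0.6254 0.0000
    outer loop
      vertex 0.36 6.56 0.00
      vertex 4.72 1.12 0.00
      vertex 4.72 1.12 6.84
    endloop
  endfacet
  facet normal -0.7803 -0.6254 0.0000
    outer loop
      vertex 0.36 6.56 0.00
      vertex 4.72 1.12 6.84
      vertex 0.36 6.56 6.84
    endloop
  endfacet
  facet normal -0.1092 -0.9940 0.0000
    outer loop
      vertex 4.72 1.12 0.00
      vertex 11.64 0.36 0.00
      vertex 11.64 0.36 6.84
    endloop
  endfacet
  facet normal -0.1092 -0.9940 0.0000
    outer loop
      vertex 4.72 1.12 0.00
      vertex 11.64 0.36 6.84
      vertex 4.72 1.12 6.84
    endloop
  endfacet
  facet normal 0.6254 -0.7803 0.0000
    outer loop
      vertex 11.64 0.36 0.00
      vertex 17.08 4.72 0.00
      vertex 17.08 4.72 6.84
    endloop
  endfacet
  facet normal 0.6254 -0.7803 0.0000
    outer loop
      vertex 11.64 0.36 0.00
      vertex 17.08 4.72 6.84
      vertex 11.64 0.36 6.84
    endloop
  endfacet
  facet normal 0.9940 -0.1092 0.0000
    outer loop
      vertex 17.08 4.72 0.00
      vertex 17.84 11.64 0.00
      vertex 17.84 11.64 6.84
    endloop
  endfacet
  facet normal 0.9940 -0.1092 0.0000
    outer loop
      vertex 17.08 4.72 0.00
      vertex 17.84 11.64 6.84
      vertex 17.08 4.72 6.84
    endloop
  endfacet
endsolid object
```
; perimeter-only toolpath
G21 ; units = mm
G90 ; absolute positioning
G28 ; home
; layer 1
G0 Z0.85
G0 X17.84 Y11.64
G1 X13.48 Y17.08
G1 X6.56 Y17.84
G1 X1.12 Y13.48
G1 X0.36 Y6.56
G1 X4.72 Y1.12
G1 X11.64 Y0.36
G1 X17.08 Y4.72
G1 X17.84 Y11.64
; layer 2
G0 Z1.71
G0 X17.84 Y11.64
G1 X13.48 Y17.08
G1 X6.56 Y17.84
G1 X1.12 Y13.48
G1 X0.36 Y6.56
G1 X4.72 Y1.12
G1 X11.64 Y0.36
G1 X17.08 Y4.72
G1 X17.84 Y11.64
; layer 3
G0 Z2.56
G0 X17.84 Y11.64
G1 X13.48 Y17.08
G1 X6.56 Y17.84
G1 X1.12 Y13.48
G1 X0.36 Y6.56
G1 X4.72 Y1.12
G1 X11.64 Y0.36
G1 X17.08 Y4.72
G1 X17.84 Y11.64
; layer 4
G0 Z3.42
G0 X17.84 Y11.64
G1 X13.48 Y17.08
G1 X6.56 Y17.84
G1 X1.12 Y13.48
G1 X0.36 Y6.56
G1 X4.72 Y1.12
G1 X11.64 Y0.36
G1 X17.08 Y4.72
G1 X17.84 Y11.64
; layer 5
G0 Z4.28
G0 X17.84 Y11.64
G1 X13.48 Y17.08
G1 X6.56 Y17.84
G1 X1.12 Y13.48
G1 X0.36 Y6.56
G1 X4.72 Y1.12
G1 X11.64 Y0.36
G1 X17.08 Y4.72
G1 X17.84 Y11.64
; layer 6
G0 Z5.13
G0 X17.84 Y11.64
G1 X13.48 Y17.08
G1 X6.56 Y17.84
G1 X1.12 Y13.48
G1 X0.36 Y6.56
G1 X4.72 Y1.12
G1 X11.64 Y0.36
G1 X17.08 Y4.72
G1 X17.84 Y11.64
; layer 7
G0 Z5.98
G0 X17.84 Y11.64
G1 X13.48 Y17.08
G1 X6.56 Y17.84
G1 X1.12 Y13.48
G1 X0.36 Y6.56
G1 X4.72 Y1.12
G1 X11.64 Y0.36
G1 X17.08 Y4.72
G1 X17.84 Y11.64
; layer 8
G0 Z6.84
G0 X17.84 Y11.64
G1 X13.48 Y17.08
G1 X6.56 Y17.84
G1 X1.12 Y13.48
G1 X0.36 Y6.56
G1 X4.72 Y1.12
G1 X11.64 Y0.36
G1 X17.08 Y4.72
G1 X17.84 Y11.64
M2 ; end

The solid is a regular 8-sided prism (a cylinder approximated with 8 flat sides), circumscribed radius ≈ 9.1 mm, height ≈ 6.84 mm. Slicing at Δz = 0.85 mm — 8 equal slices spanning the solid's height, so layer i sits at z = i·h/8 — gives 8 non-empty perimeters. Each is a 8-segment closed polygon; G0 lifts to the layer z and rapids to the start vertex, then G1 traces the edges.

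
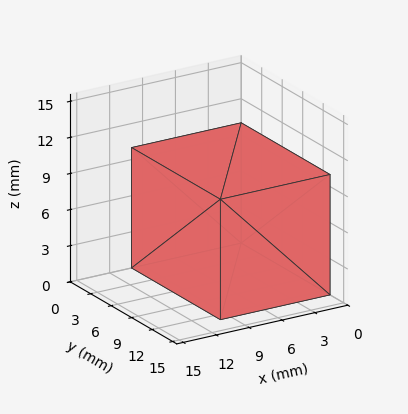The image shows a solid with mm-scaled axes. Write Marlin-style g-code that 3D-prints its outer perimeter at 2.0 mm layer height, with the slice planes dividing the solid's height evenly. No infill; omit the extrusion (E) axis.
Reading the render: the shape is a rectangular box, roughly 10 × 13 mm footprint and 10 mm tall (dimensions read to the nearest mm from the axis ticks). For the g-code, the solid's height is divided into equal slices at the stated Δz and each level perimeter traced with G1 moves after a G0 lift.

; perimeter-only toolpath
G21 ; units = mm
G90 ; absolute positioning
G28 ; home
; layer 1
G0 Z2.0
G0 X0.0 Y0.0
G1 X10.0 Y0.0
G1 X10.0 Y13.0
G1 X0.0 Y13.0
G1 X0.0 Y0.0
; layer 2
G0 Z4.0
G0 X0.0 Y0.0
G1 X10.0 Y0.0
G1 X10.0 Y13.0
G1 X0.0 Y13.0
G1 X0.0 Y0.0
; layer 3
G0 Z6.0
G0 X0.0 Y0.0
G1 X10.0 Y0.0
G1 X10.0 Y13.0
G1 X0.0 Y13.0
G1 X0.0 Y0.0
; layer 4
G0 Z8.0
G0 X0.0 Y0.0
G1 X10.0 Y0.0
G1 X10.0 Y13.0
G1 X0.0 Y13.0
G1 X0.0 Y0.0
; layer 5
G0 Z10.0
G0 X0.0 Y0.0
G1 X10.0 Y0.0
G1 X10.0 Y13.0
G1 X0.0 Y13.0
G1 X0.0 Y0.0
M2 ; end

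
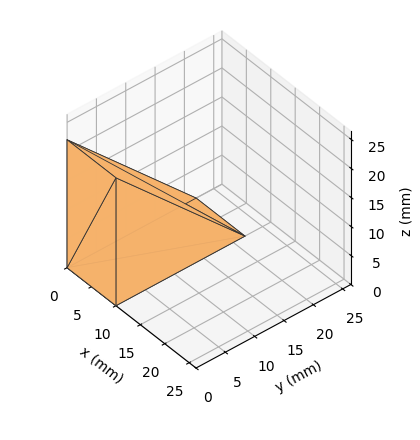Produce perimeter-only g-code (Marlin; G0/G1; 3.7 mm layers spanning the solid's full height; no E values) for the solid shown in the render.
Reading the render: the shape is a wedge (ramp): 10 × 22 mm base, rising to 22 mm along the y=0 edge and sloping linearly to z=0 at y=22 (dimensions read to the nearest mm from the axis ticks). For the g-code, the solid's height is divided into equal slices at the stated Δz and each level perimeter traced with G1 moves after a G0 lift.

; perimeter-only toolpath
G21 ; units = mm
G90 ; absolute positioning
G28 ; home
; layer 1
G0 Z3.7
G0 X0.0 Y0.0
G1 X10.0 Y0.0
G1 X10.0 Y18.3
G1 X0.0 Y18.3
G1 X0.0 Y0.0
; layer 2
G0 Z7.3
G0 X0.0 Y0.0
G1 X10.0 Y0.0
G1 X10.0 Y14.7
G1 X0.0 Y14.7
G1 X0.0 Y0.0
; layer 3
G0 Z11.0
G0 X0.0 Y0.0
G1 X10.0 Y0.0
G1 X10.0 Y11.0
G1 X0.0 Y11.0
G1 X0.0 Y0.0
; layer 4
G0 Z14.7
G0 X0.0 Y0.0
G1 X10.0 Y0.0
G1 X10.0 Y7.3
G1 X0.0 Y7.3
G1 X0.0 Y0.0
; layer 5
G0 Z18.3
G0 X0.0 Y0.0
G1 X10.0 Y0.0
G1 X10.0 Y3.7
G1 X0.0 Y3.7
G1 X0.0 Y0.0
M2 ; end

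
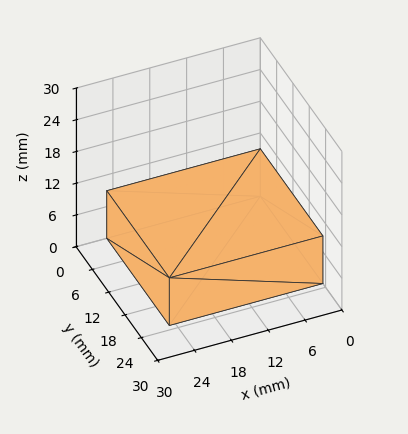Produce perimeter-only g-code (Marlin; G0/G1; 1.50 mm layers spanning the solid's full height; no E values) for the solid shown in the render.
Reading the render: the shape is a rectangular box, roughly 25 × 23 mm footprint and 9 mm tall (dimensions read to the nearest mm from the axis ticks). For the g-code, the solid's height is divided into equal slices at the stated Δz and each level perimeter traced with G1 moves after a G0 lift.

; perimeter-only toolpath
G21 ; units = mm
G90 ; absolute positioning
G28 ; home
; layer 1
G0 Z1.50
G0 X0.00 Y0.00
G1 X25.00 Y0.00
G1 X25.00 Y23.00
G1 X0.00 Y23.00
G1 X0.00 Y0.00
; layer 2
G0 Z3.00
G0 X0.00 Y0.00
G1 X25.00 Y0.00
G1 X25.00 Y23.00
G1 X0.00 Y23.00
G1 X0.00 Y0.00
; layer 3
G0 Z4.50
G0 X0.00 Y0.00
G1 X25.00 Y0.00
G1 X25.00 Y23.00
G1 X0.00 Y23.00
G1 X0.00 Y0.00
; layer 4
G0 Z6.00
G0 X0.00 Y0.00
G1 X25.00 Y0.00
G1 X25.00 Y23.00
G1 X0.00 Y23.00
G1 X0.00 Y0.00
; layer 5
G0 Z7.50
G0 X0.00 Y0.00
G1 X25.00 Y0.00
G1 X25.00 Y23.00
G1 X0.00 Y23.00
G1 X0.00 Y0.00
; layer 6
G0 Z9.00
G0 X0.00 Y0.00
G1 X25.00 Y0.00
G1 X25.00 Y23.00
G1 X0.00 Y23.00
G1 X0.00 Y0.00
M2 ; end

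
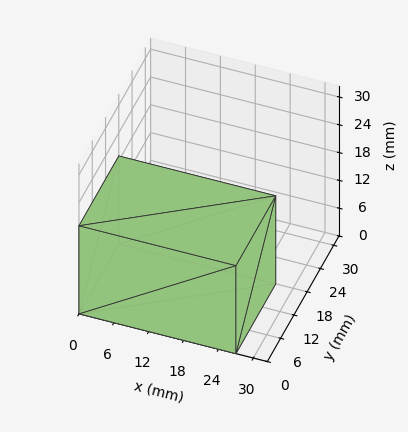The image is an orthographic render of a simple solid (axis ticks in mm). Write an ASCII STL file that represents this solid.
Reading the render: the shape is a rectangular box, roughly 27 × 18 mm footprint and 19 mm tall (dimensions read to the nearest mm from the axis ticks). For the STL, each face is triangulated and given an outward normal.

solid part
  facet normal 0.0000 0.0000 -1.0000
    outer loop
      vertex 27.00 18.00 0.00
      vertex 27.00 0.00 0.00
      vertex 0.00 0.00 0.00
    endloop
  endfacet
  facet normal 0.0000 0.0000 -1.0000
    outer loop
      vertex 0.00 18.00 0.00
      vertex 27.00 18.00 0.00
      vertex 0.00 0.00 0.00
    endloop
  endfacet
  facet normal 0.0000 0.0000 1.0000
    outer loop
      vertex 0.00 0.00 19.00
      vertex 27.00 0.00 19.00
      vertex 27.00 18.00 19.00
    endloop
  endfacet
  facet normal 0.0000 0.0000 1.0000
    outer loop
      vertex 0.00 0.00 19.00
      vertex 27.00 18.00 19.00
      vertex 0.00 18.00 19.00
    endloop
  endfacet
  facet normal 0.0000 -1.0000 0.0000
    outer loop
      vertex 0.00 0.00 0.00
      vertex 27.00 0.00 0.00
      vertex 27.00 0.00 19.00
    endloop
  endfacet
  facet normal 0.0000 -1.0000 0.0000
    outer loop
      vertex 0.00 0.00 0.00
      vertex 27.00 0.00 19.00
      vertex 0.00 0.00 19.00
    endloop
  endfacet
  facet normal 0.0000 1.0000 0.0000
    outer loop
      vertex 27.00 18.00 19.00
      vertex 27.00 18.00 0.00
      vertex 0.00 18.00 0.00
    endloop
  endfacet
  facet normal 0.0000 1.0000 0.0000
    outer loop
      vertex 0.00 18.00 19.00
      vertex 27.00 18.00 19.00
      vertex 0.00 18.00 0.00
    endloop
  endfacet
  facet normal -1.0000 0.0000 0.0000
    outer loop
      vertex 0.00 18.00 19.00
      vertex 0.00 18.00 0.00
      vertex 0.00 0.00 0.00
    endloop
  endfacet
  facet normal -1.0000 0.0000 0.0000
    outer loop
      vertex 0.00 0.00 19.00
      vertex 0.00 18.00 19.00
      vertex 0.00 0.00 0.00
    endloop
  endfacet
  facet normal 1.0000 0.0000 0.0000
    outer loop
      vertex 27.00 0.00 0.00
      vertex 27.00 18.00 0.00
      vertex 27.00 18.00 19.00
    endloop
  endfacet
  facet normal 1.0000 0.0000 0.0000
    outer loop
      vertex 27.00 0.00 0.00
      vertex 27.00 18.00 19.00
      vertex 27.00 0.00 19.00
    endloop
  endfacet
endsolid part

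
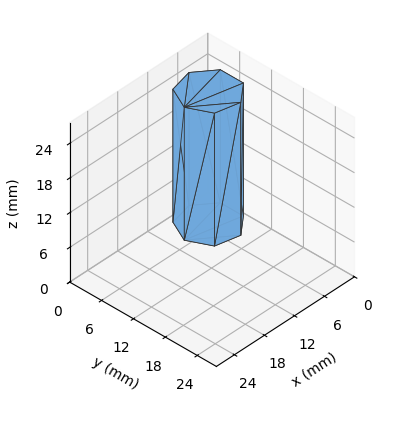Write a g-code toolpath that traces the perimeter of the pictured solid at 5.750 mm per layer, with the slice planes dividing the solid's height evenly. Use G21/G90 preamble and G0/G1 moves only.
Reading the render: the shape is a regular 7-sided prism (a cylinder approximated with 7 flat sides), circumscribed radius ≈ 5 mm, height ≈ 23 mm (dimensions read to the nearest mm from the axis ticks). For the g-code, the solid's height is divided into equal slices at the stated Δz and each level perimeter traced with G1 moves after a G0 lift.

; perimeter-only toolpath
G21 ; units = mm
G90 ; absolute positioning
G28 ; home
; layer 1
G0 Z5.750
G0 X10.000 Y5.000
G1 X8.117 Y8.909
G1 X3.887 Y9.875
G1 X0.495 Y7.169
G1 X0.495 Y2.831
G1 X3.887 Y0.125
G1 X8.117 Y1.091
G1 X10.000 Y5.000
; layer 2
G0 Z11.500
G0 X10.000 Y5.000
G1 X8.117 Y8.909
G1 X3.887 Y9.875
G1 X0.495 Y7.169
G1 X0.495 Y2.831
G1 X3.887 Y0.125
G1 X8.117 Y1.091
G1 X10.000 Y5.000
; layer 3
G0 Z17.250
G0 X10.000 Y5.000
G1 X8.117 Y8.909
G1 X3.887 Y9.875
G1 X0.495 Y7.169
G1 X0.495 Y2.831
G1 X3.887 Y0.125
G1 X8.117 Y1.091
G1 X10.000 Y5.000
; layer 4
G0 Z23.000
G0 X10.000 Y5.000
G1 X8.117 Y8.909
G1 X3.887 Y9.875
G1 X0.495 Y7.169
G1 X0.495 Y2.831
G1 X3.887 Y0.125
G1 X8.117 Y1.091
G1 X10.000 Y5.000
M2 ; end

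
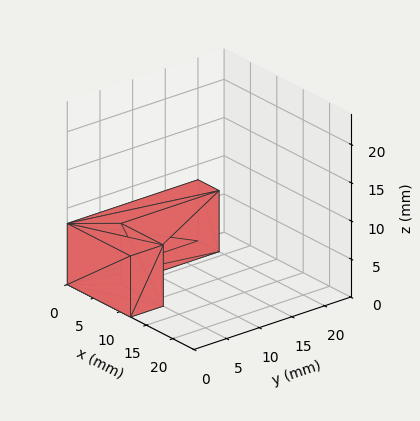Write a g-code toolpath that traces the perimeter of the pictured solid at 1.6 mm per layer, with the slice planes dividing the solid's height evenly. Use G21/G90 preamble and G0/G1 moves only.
Reading the render: the shape is an L-shaped prism: outer 12 × 20 mm, arm thicknesses ≈ 5 mm (horizontal) and 4 mm (vertical), extruded 8 mm in z (dimensions read to the nearest mm from the axis ticks). For the g-code, the solid's height is divided into equal slices at the stated Δz and each level perimeter traced with G1 moves after a G0 lift.

; perimeter-only toolpath
G21 ; units = mm
G90 ; absolute positioning
G28 ; home
; layer 1
G0 Z1.6
G0 X0.0 Y0.0
G1 X12.0 Y0.0
G1 X12.0 Y5.0
G1 X4.0 Y5.0
G1 X4.0 Y20.0
G1 X0.0 Y20.0
G1 X0.0 Y0.0
; layer 2
G0 Z3.2
G0 X0.0 Y0.0
G1 X12.0 Y0.0
G1 X12.0 Y5.0
G1 X4.0 Y5.0
G1 X4.0 Y20.0
G1 X0.0 Y20.0
G1 X0.0 Y0.0
; layer 3
G0 Z4.8
G0 X0.0 Y0.0
G1 X12.0 Y0.0
G1 X12.0 Y5.0
G1 X4.0 Y5.0
G1 X4.0 Y20.0
G1 X0.0 Y20.0
G1 X0.0 Y0.0
; layer 4
G0 Z6.4
G0 X0.0 Y0.0
G1 X12.0 Y0.0
G1 X12.0 Y5.0
G1 X4.0 Y5.0
G1 X4.0 Y20.0
G1 X0.0 Y20.0
G1 X0.0 Y0.0
; layer 5
G0 Z8.0
G0 X0.0 Y0.0
G1 X12.0 Y0.0
G1 X12.0 Y5.0
G1 X4.0 Y5.0
G1 X4.0 Y20.0
G1 X0.0 Y20.0
G1 X0.0 Y0.0
M2 ; end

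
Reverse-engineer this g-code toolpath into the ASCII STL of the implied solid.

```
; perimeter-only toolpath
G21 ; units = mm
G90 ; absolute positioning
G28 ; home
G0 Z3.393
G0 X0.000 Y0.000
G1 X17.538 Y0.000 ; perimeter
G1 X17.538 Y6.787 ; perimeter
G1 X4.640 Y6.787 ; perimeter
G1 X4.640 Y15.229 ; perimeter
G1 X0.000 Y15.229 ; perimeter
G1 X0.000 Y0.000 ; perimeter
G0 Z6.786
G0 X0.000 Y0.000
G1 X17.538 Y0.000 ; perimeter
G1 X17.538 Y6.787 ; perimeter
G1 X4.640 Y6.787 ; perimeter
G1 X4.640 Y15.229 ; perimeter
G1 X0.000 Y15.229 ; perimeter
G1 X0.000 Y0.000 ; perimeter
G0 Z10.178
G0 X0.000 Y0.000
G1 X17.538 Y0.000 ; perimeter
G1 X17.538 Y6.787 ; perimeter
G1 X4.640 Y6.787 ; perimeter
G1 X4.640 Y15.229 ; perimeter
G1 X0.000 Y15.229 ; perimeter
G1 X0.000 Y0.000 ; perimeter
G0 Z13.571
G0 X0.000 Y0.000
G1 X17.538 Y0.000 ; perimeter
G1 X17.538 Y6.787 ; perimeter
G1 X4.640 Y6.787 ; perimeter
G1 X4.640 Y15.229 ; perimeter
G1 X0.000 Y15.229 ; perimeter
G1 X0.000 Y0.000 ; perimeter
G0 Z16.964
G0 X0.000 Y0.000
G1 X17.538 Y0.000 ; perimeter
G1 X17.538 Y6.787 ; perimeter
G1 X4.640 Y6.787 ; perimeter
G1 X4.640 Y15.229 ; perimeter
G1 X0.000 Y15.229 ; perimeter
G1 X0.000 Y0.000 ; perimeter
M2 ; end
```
solid part
  facet normal 0.0000 0.0000 -1.0000
    outer loop
      vertex 17.538 6.787 0.000
      vertex 17.538 0.000 0.000
      vertex 0.000 0.000 0.000
    endloop
  endfacet
  facet normal 0.0000 0.0000 -1.0000
    outer loop
      vertex 4.640 6.787 0.000
      vertex 17.538 6.787 0.000
      vertex 0.000 0.000 0.000
    endloop
  endfacet
  facet normal 0.0000 0.0000 -1.0000
    outer loop
      vertex 4.640 15.229 0.000
      vertex 4.640 6.787 0.000
      vertex 0.000 0.000 0.000
    endloop
  endfacet
  facet normal 0.0000 0.0000 -1.0000
    outer loop
      vertex 0.000 15.229 0.000
      vertex 4.640 15.229 0.000
      vertex 0.000 0.000 0.000
    endloop
  endfacet
  facet normal 0.0000 0.0000 1.0000
    outer loop
      vertex 0.000 0.000 16.964
      vertex 17.538 0.000 16.964
      vertex 17.538 6.787 16.964
    endloop
  endfacet
  facet normal 0.0000 0.0000 1.0000
    outer loop
      vertex 0.000 0.000 16.964
      vertex 17.538 6.787 16.964
      vertex 4.640 6.787 16.964
    endloop
  endfacet
  facet normal 0.0000 0.0000 1.0000
    outer loop
      vertex 0.000 0.000 16.964
      vertex 4.640 6.787 16.964
      vertex 4.640 15.229 16.964
    endloop
  endfacet
  facet normal 0.0000 0.0000 1.0000
    outer loop
      vertex 0.000 0.000 16.964
      vertex 4.640 15.229 16.964
      vertex 0.000 15.229 16.964
    endloop
  endfacet
  facet normal 0.0000 -1.0000 0.0000
    outer loop
      vertex 0.000 0.000 0.000
      vertex 17.538 0.000 0.000
      vertex 17.538 0.000 16.964
    endloop
  endfacet
  facet normal 0.0000 -1.0000 0.0000
    outer loop
      vertex 0.000 0.000 0.000
      vertex 17.538 0.000 16.964
      vertex 0.000 0.000 16.964
    endloop
  endfacet
  facet normal 1.0000 0.0000 0.0000
    outer loop
      vertex 17.538 0.000 0.000
      vertex 17.538 6.787 0.000
      vertex 17.538 6.787 16.964
    endloop
  endfacet
  facet normal 1.0000 0.0000 0.0000
    outer loop
      vertex 17.538 0.000 0.000
      vertex 17.538 6.787 16.964
      vertex 17.538 0.000 16.964
    endloop
  endfacet
  facet normal 0.0000 1.0000 0.0000
    outer loop
      vertex 17.538 6.787 0.000
      vertex 4.640 6.787 0.000
      vertex 4.640 6.787 16.964
    endloop
  endfacet
  facet normal 0.0000 1.0000 0.0000
    outer loop
      vertex 17.538 6.787 0.000
      vertex 4.640 6.787 16.964
      vertex 17.538 6.787 16.964
    endloop
  endfacet
  facet normal 1.0000 0.0000 0.0000
    outer loop
      vertex 4.640 6.787 0.000
      vertex 4.640 15.229 0.000
      vertex 4.640 15.229 16.964
    endloop
  endfacet
  facet normal 1.0000 0.0000 0.0000
    outer loop
      vertex 4.640 6.787 0.000
      vertex 4.640 15.229 16.964
      vertex 4.640 6.787 16.964
    endloop
  endfacet
  facet normal 0.0000 1.0000 0.0000
    outer loop
      vertex 4.640 15.229 0.000
      vertex 0.000 15.229 0.000
      vertex 0.000 15.229 16.964
    endloop
  endfacet
  facet normal 0.0000 1.0000 0.0000
    outer loop
      vertex 4.640 15.229 0.000
      vertex 0.000 15.229 16.964
      vertex 4.640 15.229 16.964
    endloop
  endfacet
  facet normal -1.0000 0.0000 0.0000
    outer loop
      vertex 0.000 15.229 0.000
      vertex 0.000 0.000 0.000
      vertex 0.000 0.000 16.964
    endloop
  endfacet
  facet normal -1.0000 0.0000 0.0000
    outer loop
      vertex 0.000 15.229 0.000
      vertex 0.000 0.000 16.964
      vertex 0.000 15.229 16.964
    endloop
  endfacet
endsolid part

The G0 Z moves step by Δz≈3.393 mm. Every layer's G1 loop is the same polygon, so the solid is a straight extrusion of it from z=0 to z≈17. Closing with flat bottom and top caps and triangulating gives 20 facets — an L-shaped prism: outer 17.5 × 15.2 mm, arm thicknesses ≈ 6.79 mm (horizontal) and 4.64 mm (vertical), extruded 17 mm in z.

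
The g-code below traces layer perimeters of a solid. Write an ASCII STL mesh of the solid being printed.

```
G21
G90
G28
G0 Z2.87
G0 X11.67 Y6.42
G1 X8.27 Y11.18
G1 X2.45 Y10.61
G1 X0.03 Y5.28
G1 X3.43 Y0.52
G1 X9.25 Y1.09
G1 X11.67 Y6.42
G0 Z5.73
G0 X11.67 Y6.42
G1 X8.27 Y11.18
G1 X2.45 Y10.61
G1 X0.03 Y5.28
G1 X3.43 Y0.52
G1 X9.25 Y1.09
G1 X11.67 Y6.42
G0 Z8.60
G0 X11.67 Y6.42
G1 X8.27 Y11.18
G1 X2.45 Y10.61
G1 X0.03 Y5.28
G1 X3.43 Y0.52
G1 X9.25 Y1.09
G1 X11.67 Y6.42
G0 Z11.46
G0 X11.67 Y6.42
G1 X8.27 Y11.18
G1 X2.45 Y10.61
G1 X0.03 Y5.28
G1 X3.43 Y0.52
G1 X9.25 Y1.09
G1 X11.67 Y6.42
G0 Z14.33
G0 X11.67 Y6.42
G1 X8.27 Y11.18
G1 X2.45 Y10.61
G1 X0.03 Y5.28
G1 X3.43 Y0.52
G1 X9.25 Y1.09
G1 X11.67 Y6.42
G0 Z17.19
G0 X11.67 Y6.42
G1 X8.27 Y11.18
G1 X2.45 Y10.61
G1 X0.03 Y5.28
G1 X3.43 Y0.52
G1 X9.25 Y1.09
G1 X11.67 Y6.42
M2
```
solid part
  facet normal 0.0000 0.0000 -1.0000
    outer loop
      vertex 2.45 10.61 0.00
      vertex 8.27 11.18 0.00
      vertex 11.67 6.42 0.00
    endloop
  endfacet
  facet normal 0.0000 0.0000 -1.0000
    outer loop
      vertex 0.03 5.28 0.00
      vertex 2.45 10.61 0.00
      vertex 11.67 6.42 0.00
    endloop
  endfacet
  facet normal 0.0000 0.0000 -1.0000
    outer loop
      vertex 3.43 0.52 0.00
      vertex 0.03 5.28 0.00
      vertex 11.67 6.42 0.00
    endloop
  endfacet
  facet normal 0.0000 0.0000 -1.0000
    outer loop
      vertex 9.25 1.09 0.00
      vertex 3.43 0.52 0.00
      vertex 11.67 6.42 0.00
    endloop
  endfacet
  facet normal 0.0000 0.0000 1.0000
    outer loop
      vertex 11.67 6.42 17.19
      vertex 8.27 11.18 17.19
      vertex 2.45 10.61 17.19
    endloop
  endfacet
  facet normal 0.0000 0.0000 1.0000
    outer loop
      vertex 11.67 6.42 17.19
      vertex 2.45 10.61 17.19
      vertex 0.03 5.28 17.19
    endloop
  endfacet
  facet normal 0.0000 0.0000 1.0000
    outer loop
      vertex 11.67 6.42 17.19
      vertex 0.03 5.28 17.19
      vertex 3.43 0.52 17.19
    endloop
  endfacet
  facet normal 0.0000 0.0000 1.0000
    outer loop
      vertex 11.67 6.42 17.19
      vertex 3.43 0.52 17.19
      vertex 9.25 1.09 17.19
    endloop
  endfacet
  facet normal 0.8137 0.5812 0.0000
    outer loop
      vertex 11.67 6.42 0.00
      vertex 8.27 11.18 0.00
      vertex 8.27 11.18 17.19
    endloop
  endfacet
  facet normal 0.8137 0.5812 0.0000
    outer loop
      vertex 11.67 6.42 0.00
      vertex 8.27 11.18 17.19
      vertex 11.67 6.42 17.19
    endloop
  endfacet
  facet normal -0.0975 0.9952 0.0000
    outer loop
      vertex 8.27 11.18 0.00
      vertex 2.45 10.61 0.00
      vertex 2.45 10.61 17.19
    endloop
  endfacet
  facet normal -0.0975 0.9952 0.0000
    outer loop
      vertex 8.27 11.18 0.00
      vertex 2.45 10.61 17.19
      vertex 8.27 11.18 17.19
    endloop
  endfacet
  facet normal -0.9105 0.4134 0.0000
    outer loop
      vertex 2.45 10.61 0.00
      vertex 0.03 5.28 0.00
      vertex 0.03 5.28 17.19
    endloop
  endfacet
  facet normal -0.9105 0.4134 0.0000
    outer loop
      vertex 2.45 10.61 0.00
      vertex 0.03 5.28 17.19
      vertex 2.45 10.61 17.19
    endloop
  endfacet
  facet normal -0.8137 -0.5812 0.0000
    outer loop
      vertex 0.03 5.28 0.00
      vertex 3.43 0.52 0.00
      vertex 3.43 0.52 17.19
    endloop
  endfacet
  facet normal -0.8137 -0.5812 0.0000
    outer loop
      vertex 0.03 5.28 0.00
      vertex 3.43 0.52 17.19
      vertex 0.03 5.28 17.19
    endloop
  endfacet
  facet normal 0.0975 -0.9952 0.0000
    outer loop
      vertex 3.43 0.52 0.00
      vertex 9.25 1.09 0.00
      vertex 9.25 1.09 17.19
    endloop
  endfacet
  facet normal 0.0975 -0.9952 0.0000
    outer loop
      vertex 3.43 0.52 0.00
      vertex 9.25 1.09 17.19
      vertex 3.43 0.52 17.19
    endloop
  endfacet
  facet normal 0.9105 -0.4134 0.0000
    outer loop
      vertex 9.25 1.09 0.00
      vertex 11.67 6.42 0.00
      vertex 11.67 6.42 17.19
    endloop
  endfacet
  facet normal 0.9105 -0.4134 0.0000
    outer loop
      vertex 9.25 1.09 0.00
      vertex 11.67 6.42 17.19
      vertex 9.25 1.09 17.19
    endloop
  endfacet
endsolid part

The G0 Z moves step by Δz≈2.87 mm. Every layer's G1 loop is the same polygon, so the solid is a straight extrusion of it from z=0 to z≈17.2. Closing with flat bottom and top caps and triangulating gives 20 facets — a regular 6-sided prism (a cylinder approximated with 6 flat sides), circumscribed radius ≈ 5.85 mm, height ≈ 17.2 mm.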